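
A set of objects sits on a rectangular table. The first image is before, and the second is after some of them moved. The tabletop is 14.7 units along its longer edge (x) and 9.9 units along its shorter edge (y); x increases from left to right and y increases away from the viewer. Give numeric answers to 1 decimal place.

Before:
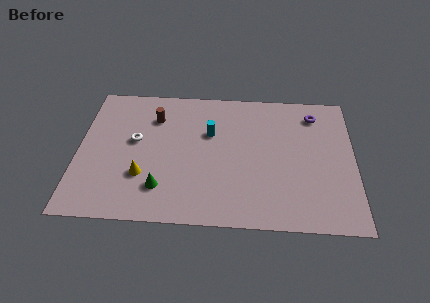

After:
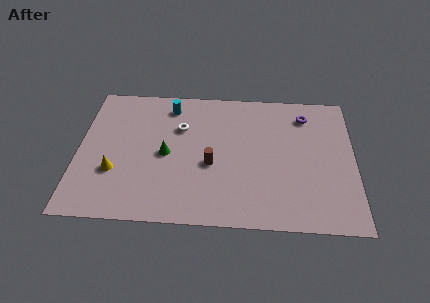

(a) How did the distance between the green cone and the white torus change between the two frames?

-1.5

The distance was about 3.6 in the first image and 2.1 in the second, so they moved 1.5 units closer together.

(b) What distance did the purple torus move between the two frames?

0.5

The purple torus was near (12.6, 8.1) before and (12.1, 8.0) after, so it travelled √(0.5² + 0.1²) ≈ 0.5 units.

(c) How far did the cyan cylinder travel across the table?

2.9

From (7.0, 6.4) to (4.8, 8.3), the cyan cylinder covered √(2.2² + 1.9²) ≈ 2.9 units.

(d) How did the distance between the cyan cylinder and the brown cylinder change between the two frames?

+1.6

The distance was about 3.2 in the first image and 4.8 in the second, so they moved 1.6 units further apart.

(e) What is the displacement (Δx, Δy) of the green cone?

(0.2, 2.4)

From the two frames, the green cone sits at roughly (4.5, 2.3) before and (4.7, 4.7) after.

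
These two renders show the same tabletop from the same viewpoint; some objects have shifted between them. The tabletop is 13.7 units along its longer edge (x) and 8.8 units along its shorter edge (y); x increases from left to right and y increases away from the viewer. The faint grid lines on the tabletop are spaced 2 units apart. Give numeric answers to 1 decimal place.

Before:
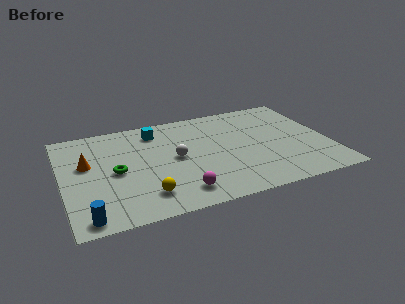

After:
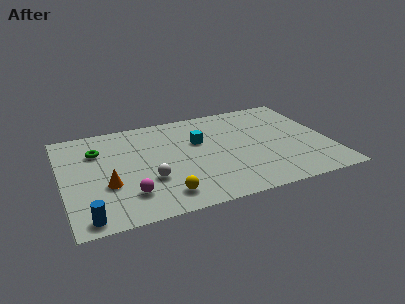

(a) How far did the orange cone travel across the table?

2.3

From (1.3, 5.3) to (2.2, 3.2), the orange cone covered √(0.9² + 2.1²) ≈ 2.3 units.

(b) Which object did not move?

the blue cylinder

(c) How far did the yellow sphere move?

0.9

From (4.0, 1.8) to (4.9, 1.5), the yellow sphere covered √(0.9² + 0.3²) ≈ 0.9 units.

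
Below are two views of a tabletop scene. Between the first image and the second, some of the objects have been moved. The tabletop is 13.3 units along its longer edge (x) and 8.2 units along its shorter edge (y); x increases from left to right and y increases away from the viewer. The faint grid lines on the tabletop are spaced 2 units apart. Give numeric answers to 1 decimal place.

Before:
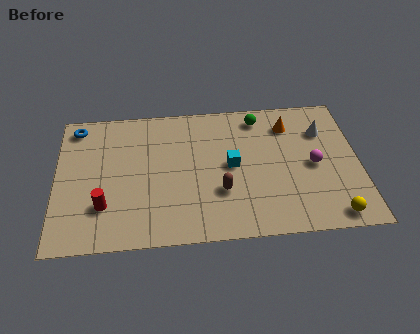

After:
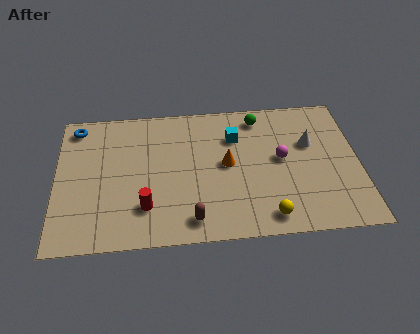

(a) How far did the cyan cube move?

1.7

The cyan cube was near (7.7, 4.2) before and (7.9, 5.9) after, so it travelled √(0.2² + 1.7²) ≈ 1.7 units.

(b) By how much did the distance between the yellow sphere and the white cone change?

-0.4

They were about 5.0 units apart before and 4.6 after — 0.4 units closer together.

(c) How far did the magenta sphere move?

1.5

The magenta sphere was near (11.3, 3.9) before and (9.9, 4.4) after, so it travelled √(1.4² + 0.5²) ≈ 1.5 units.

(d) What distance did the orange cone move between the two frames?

3.5

The orange cone was near (10.3, 6.4) before and (7.5, 4.3) after, so it travelled √(2.8² + 2.1²) ≈ 3.5 units.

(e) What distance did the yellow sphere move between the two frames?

2.8

The yellow sphere was near (12.0, 0.9) before and (9.2, 1.1) after, so it travelled √(2.8² + 0.2²) ≈ 2.8 units.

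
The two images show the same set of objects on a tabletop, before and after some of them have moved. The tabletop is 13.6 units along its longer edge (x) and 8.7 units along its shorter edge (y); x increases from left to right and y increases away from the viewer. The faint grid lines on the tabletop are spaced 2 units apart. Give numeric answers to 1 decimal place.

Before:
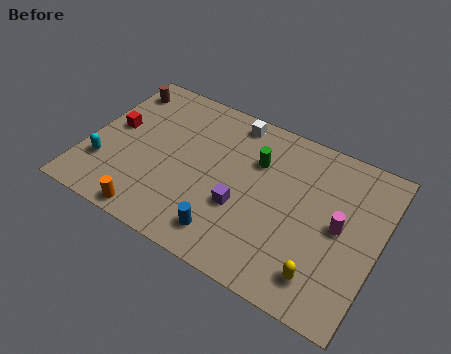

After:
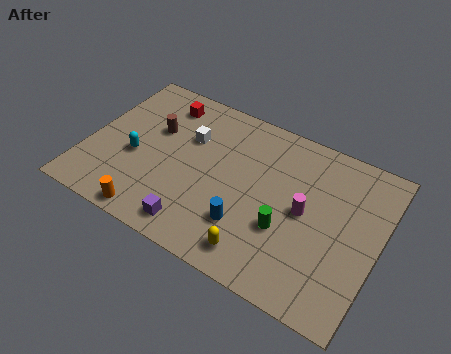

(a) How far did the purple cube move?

2.7

The purple cube was near (7.4, 3.2) before and (5.6, 1.2) after, so it travelled √(1.8² + 2.0²) ≈ 2.7 units.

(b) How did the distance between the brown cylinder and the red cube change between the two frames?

-0.7

The distance was about 2.4 in the first image and 1.7 in the second, so they moved 0.7 units closer together.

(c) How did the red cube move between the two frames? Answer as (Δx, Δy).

(1.9, 2.4)

The red cube was at about (1.1, 4.8) and moved to about (3.0, 7.2).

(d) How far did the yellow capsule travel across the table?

2.9

The yellow capsule was near (11.4, 1.6) before and (8.5, 1.3) after, so it travelled √(2.9² + 0.3²) ≈ 2.9 units.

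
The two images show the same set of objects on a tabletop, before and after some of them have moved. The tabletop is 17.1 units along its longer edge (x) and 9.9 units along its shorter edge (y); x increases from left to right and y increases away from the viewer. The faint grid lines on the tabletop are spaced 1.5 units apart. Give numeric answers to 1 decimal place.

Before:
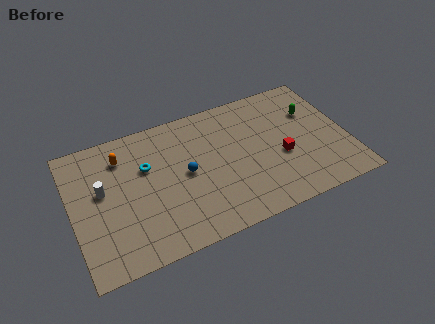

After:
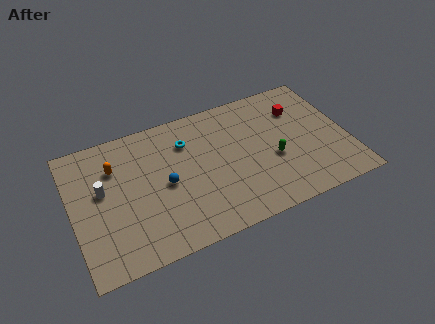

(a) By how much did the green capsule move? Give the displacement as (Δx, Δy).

(-2.8, -2.7)

The green capsule started near (15.2, 6.7) and ended near (12.4, 4.0).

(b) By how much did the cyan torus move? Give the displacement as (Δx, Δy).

(2.6, 0.9)

From the two frames, the cyan torus sits at roughly (4.7, 6.4) before and (7.3, 7.3) after.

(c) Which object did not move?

the white cylinder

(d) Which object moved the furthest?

the green capsule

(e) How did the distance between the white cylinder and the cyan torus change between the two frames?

+2.7

The distance was about 2.9 in the first image and 5.6 in the second, so they moved 2.7 units further apart.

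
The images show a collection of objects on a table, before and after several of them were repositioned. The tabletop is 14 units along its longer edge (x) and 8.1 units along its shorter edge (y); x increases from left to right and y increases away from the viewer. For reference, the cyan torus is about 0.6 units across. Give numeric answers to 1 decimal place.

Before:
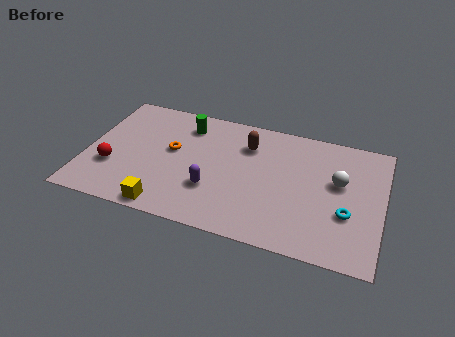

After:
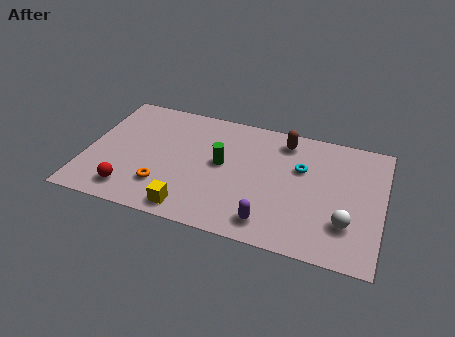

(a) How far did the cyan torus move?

3.3

The cyan torus moved from about (12.4, 2.9) to (10.1, 5.2), a distance of √(2.3² + 2.3²) ≈ 3.3.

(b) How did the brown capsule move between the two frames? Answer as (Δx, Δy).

(1.7, 0.8)

The brown capsule started near (7.5, 6.0) and ended near (9.2, 6.8).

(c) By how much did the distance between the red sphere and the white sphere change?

-0.7

Before: roughly 10.8 units apart; after: 10.1. That's 0.7 units closer together.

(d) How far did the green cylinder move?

2.8

From (4.5, 6.5) to (6.4, 4.4), the green cylinder covered √(1.9² + 2.1²) ≈ 2.8 units.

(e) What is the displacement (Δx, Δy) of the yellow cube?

(1.1, 0.2)

From the two frames, the yellow cube sits at roughly (4.1, 0.8) before and (5.2, 1.0) after.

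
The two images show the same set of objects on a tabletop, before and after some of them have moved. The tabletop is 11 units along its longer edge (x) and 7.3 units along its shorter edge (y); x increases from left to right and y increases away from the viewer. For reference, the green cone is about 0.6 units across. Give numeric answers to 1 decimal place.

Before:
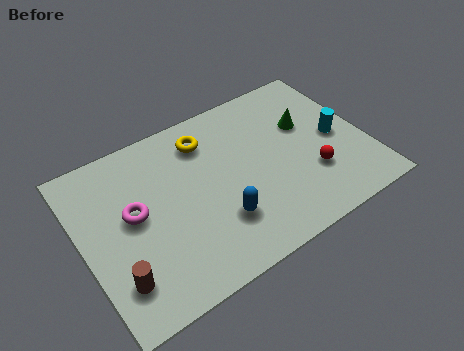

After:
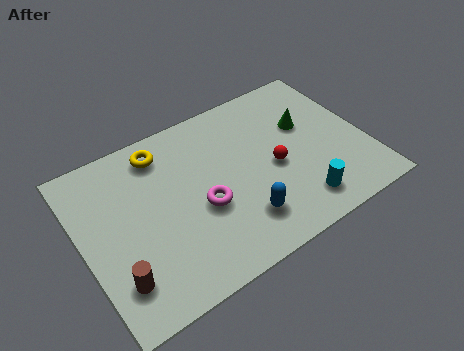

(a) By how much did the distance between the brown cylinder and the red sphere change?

-1.1

Before: roughly 7.7 units apart; after: 6.6. That's 1.1 units closer together.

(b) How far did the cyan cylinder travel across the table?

2.9

The cyan cylinder moved from about (9.9, 3.5) to (8.0, 1.3), a distance of √(1.9² + 2.2²) ≈ 2.9.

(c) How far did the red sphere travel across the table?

1.6

The red sphere was near (8.7, 2.3) before and (7.4, 3.3) after, so it travelled √(1.3² + 1.0²) ≈ 1.6 units.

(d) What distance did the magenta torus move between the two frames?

2.7

The magenta torus moved from about (2.0, 4.0) to (4.5, 3.0), a distance of √(2.5² + 1.0²) ≈ 2.7.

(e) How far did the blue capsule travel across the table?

0.9

The blue capsule moved from about (5.0, 2.1) to (5.8, 1.7), a distance of √(0.8² + 0.4²) ≈ 0.9.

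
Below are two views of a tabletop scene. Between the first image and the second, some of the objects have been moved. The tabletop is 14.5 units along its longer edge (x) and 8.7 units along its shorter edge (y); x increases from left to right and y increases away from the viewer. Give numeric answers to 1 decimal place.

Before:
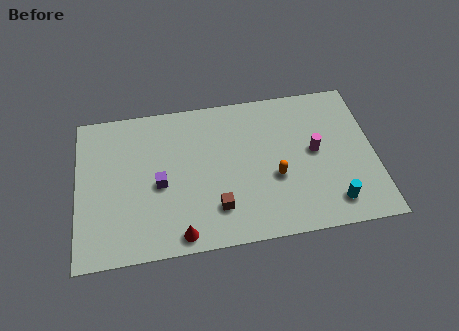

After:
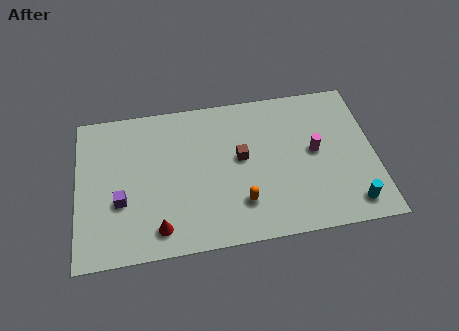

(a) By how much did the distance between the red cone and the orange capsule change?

-1.2

They were about 5.3 units apart before and 4.1 after — 1.2 units closer together.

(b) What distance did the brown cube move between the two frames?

3.0

The brown cube moved from about (6.7, 2.1) to (8.0, 4.8), a distance of √(1.3² + 2.7²) ≈ 3.0.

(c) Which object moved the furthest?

the brown cube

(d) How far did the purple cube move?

2.0

The purple cube moved from about (4.0, 3.9) to (2.1, 3.2), a distance of √(1.9² + 0.7²) ≈ 2.0.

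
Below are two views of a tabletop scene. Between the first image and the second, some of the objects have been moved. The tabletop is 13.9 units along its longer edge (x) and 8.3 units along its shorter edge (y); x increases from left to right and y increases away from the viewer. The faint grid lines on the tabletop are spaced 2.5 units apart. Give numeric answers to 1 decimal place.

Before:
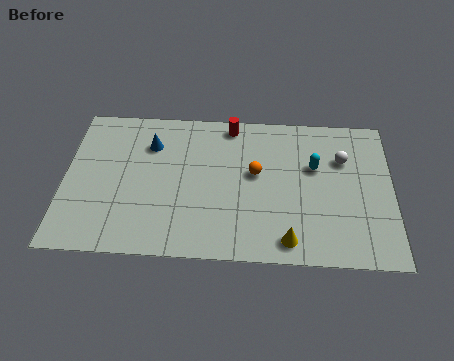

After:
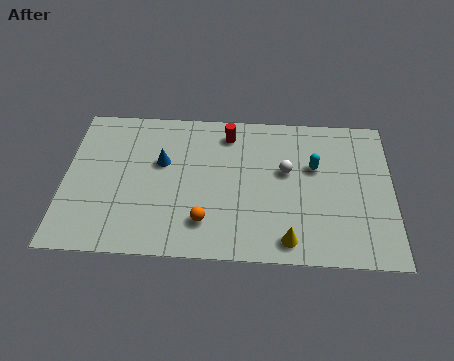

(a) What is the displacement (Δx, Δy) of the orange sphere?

(-2.1, -2.8)

The orange sphere started near (8.1, 4.7) and ended near (6.0, 1.9).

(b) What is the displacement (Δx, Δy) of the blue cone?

(0.5, -1.0)

From the two frames, the blue cone sits at roughly (3.6, 6.1) before and (4.1, 5.1) after.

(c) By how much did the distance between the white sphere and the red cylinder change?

-1.9

They were about 5.1 units apart before and 3.2 after — 1.9 units closer together.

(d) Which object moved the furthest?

the orange sphere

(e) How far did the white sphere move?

2.5

The white sphere was near (11.8, 5.7) before and (9.4, 4.9) after, so it travelled √(2.4² + 0.8²) ≈ 2.5 units.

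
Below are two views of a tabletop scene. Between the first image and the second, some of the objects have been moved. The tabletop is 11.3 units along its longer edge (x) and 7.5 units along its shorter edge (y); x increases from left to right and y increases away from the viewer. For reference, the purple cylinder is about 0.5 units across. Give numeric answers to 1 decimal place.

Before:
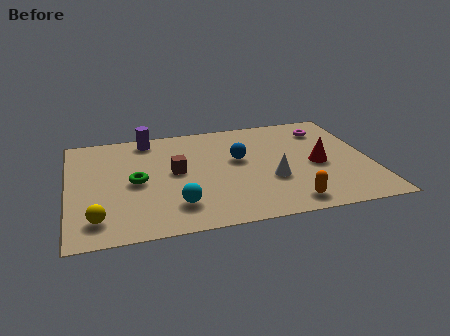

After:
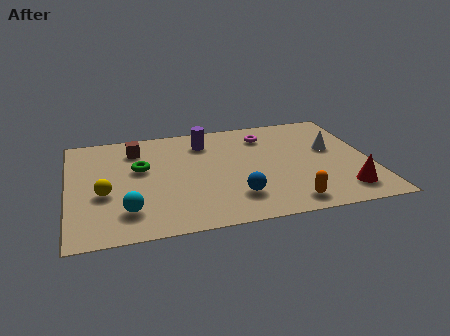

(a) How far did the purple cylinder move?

2.2

From (3.1, 6.6) to (5.2, 5.9), the purple cylinder covered √(2.1² + 0.7²) ≈ 2.2 units.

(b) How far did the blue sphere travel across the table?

2.6

The blue sphere was near (6.4, 4.4) before and (6.1, 1.8) after, so it travelled √(0.3² + 2.6²) ≈ 2.6 units.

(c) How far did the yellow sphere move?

1.6

From (1.0, 1.4) to (1.3, 3.0), the yellow sphere covered √(0.3² + 1.6²) ≈ 1.6 units.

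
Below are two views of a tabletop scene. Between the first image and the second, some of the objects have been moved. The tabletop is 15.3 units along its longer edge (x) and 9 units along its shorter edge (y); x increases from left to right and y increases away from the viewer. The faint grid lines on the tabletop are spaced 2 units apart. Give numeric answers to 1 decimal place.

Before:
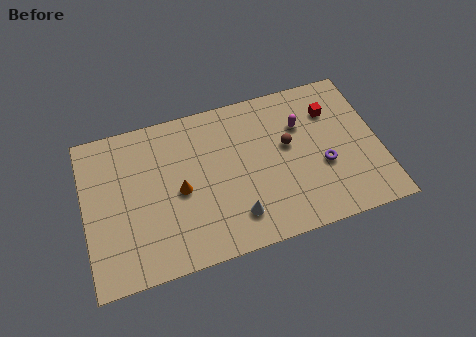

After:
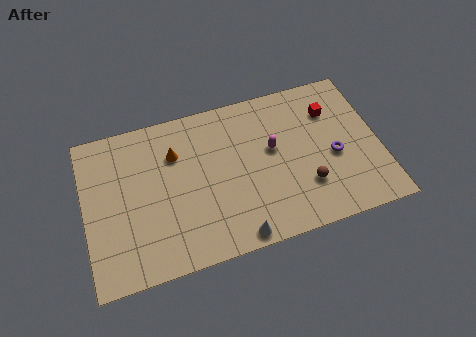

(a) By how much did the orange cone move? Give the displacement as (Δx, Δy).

(-0.1, 2.2)

The orange cone was at about (4.9, 4.2) and moved to about (4.8, 6.4).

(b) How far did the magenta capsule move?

1.9

From (11.4, 6.2) to (9.8, 5.2), the magenta capsule covered √(1.6² + 1.0²) ≈ 1.9 units.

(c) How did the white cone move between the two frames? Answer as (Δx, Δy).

(-0.1, -1.1)

The white cone started near (7.6, 1.9) and ended near (7.5, 0.8).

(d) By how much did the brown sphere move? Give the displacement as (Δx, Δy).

(0.7, -2.6)

The brown sphere was at about (10.6, 5.2) and moved to about (11.3, 2.6).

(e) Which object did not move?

the red cube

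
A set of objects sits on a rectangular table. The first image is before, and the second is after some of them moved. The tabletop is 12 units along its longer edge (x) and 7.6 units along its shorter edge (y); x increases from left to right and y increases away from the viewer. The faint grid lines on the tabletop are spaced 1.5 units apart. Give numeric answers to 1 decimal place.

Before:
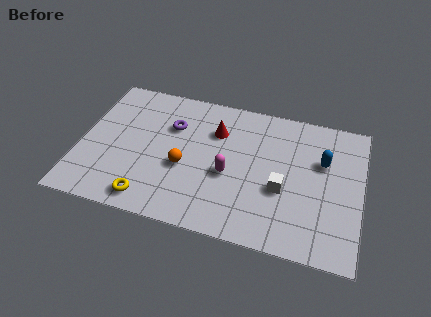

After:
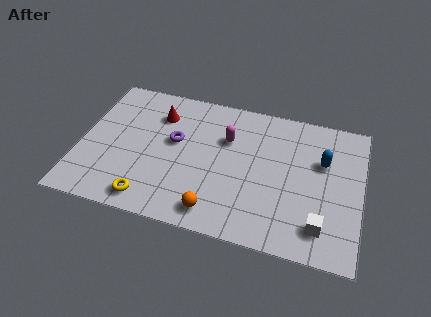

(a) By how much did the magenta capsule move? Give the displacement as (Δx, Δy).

(-0.2, 1.9)

The magenta capsule started near (6.4, 3.2) and ended near (6.2, 5.1).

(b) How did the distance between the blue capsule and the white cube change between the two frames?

+0.9

The distance was about 2.5 in the first image and 3.4 in the second, so they moved 0.9 units further apart.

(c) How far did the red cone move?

2.5

The red cone was near (5.7, 5.4) before and (3.2, 5.7) after, so it travelled √(2.5² + 0.3²) ≈ 2.5 units.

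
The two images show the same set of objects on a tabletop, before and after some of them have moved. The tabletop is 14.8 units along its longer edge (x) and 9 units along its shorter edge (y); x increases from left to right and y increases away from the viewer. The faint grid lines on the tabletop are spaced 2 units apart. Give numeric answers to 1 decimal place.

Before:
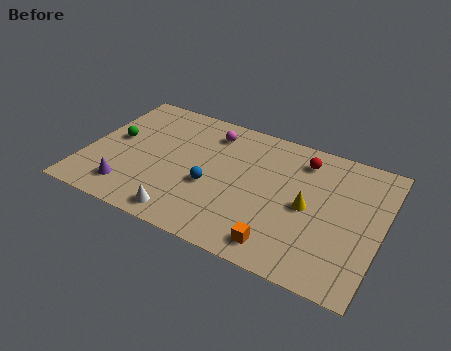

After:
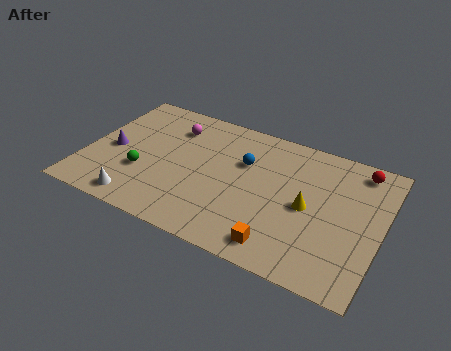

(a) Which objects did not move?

the orange cube and the yellow cone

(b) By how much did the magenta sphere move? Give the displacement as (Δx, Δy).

(-1.9, -0.4)

From the two frames, the magenta sphere sits at roughly (5.9, 7.3) before and (4.0, 6.9) after.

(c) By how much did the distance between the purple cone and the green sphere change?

-1.4

The distance was about 3.4 in the first image and 2.0 in the second, so they moved 1.4 units closer together.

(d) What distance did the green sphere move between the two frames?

2.5

The green sphere was near (1.3, 4.9) before and (3.0, 3.1) after, so it travelled √(1.7² + 1.8²) ≈ 2.5 units.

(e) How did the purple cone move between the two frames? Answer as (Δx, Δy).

(-1.2, 2.4)

The purple cone started near (2.5, 1.7) and ended near (1.3, 4.1).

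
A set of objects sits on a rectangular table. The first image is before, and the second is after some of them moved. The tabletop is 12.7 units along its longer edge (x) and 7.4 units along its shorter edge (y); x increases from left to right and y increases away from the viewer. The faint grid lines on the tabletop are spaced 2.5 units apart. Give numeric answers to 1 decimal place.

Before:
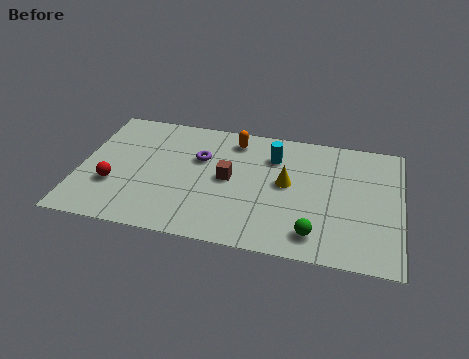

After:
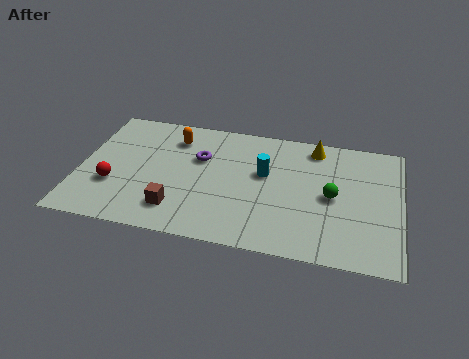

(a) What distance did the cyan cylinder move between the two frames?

1.1

The cyan cylinder moved from about (7.6, 5.5) to (7.3, 4.4), a distance of √(0.3² + 1.1²) ≈ 1.1.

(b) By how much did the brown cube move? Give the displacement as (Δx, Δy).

(-1.9, -2.2)

From the two frames, the brown cube sits at roughly (5.9, 3.8) before and (4.0, 1.6) after.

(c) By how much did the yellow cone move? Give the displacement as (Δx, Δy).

(1.0, 2.4)

The yellow cone started near (8.2, 4.0) and ended near (9.2, 6.4).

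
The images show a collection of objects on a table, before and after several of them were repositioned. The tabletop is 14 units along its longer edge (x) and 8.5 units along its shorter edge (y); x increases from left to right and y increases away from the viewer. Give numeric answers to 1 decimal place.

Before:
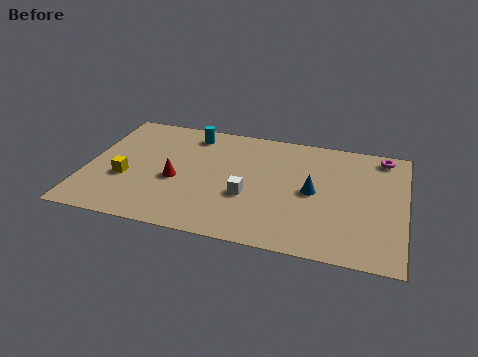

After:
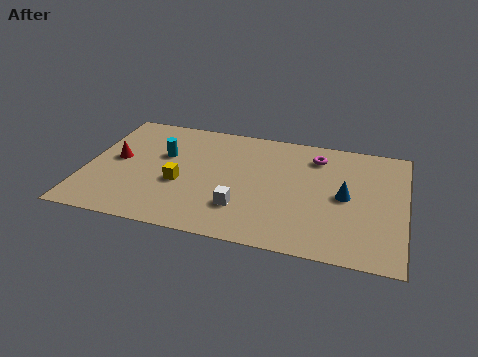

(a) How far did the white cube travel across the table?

0.9

The white cube moved from about (7.2, 3.2) to (7.0, 2.3), a distance of √(0.2² + 0.9²) ≈ 0.9.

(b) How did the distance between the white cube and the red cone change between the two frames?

+2.9

The distance was about 3.2 in the first image and 6.1 in the second, so they moved 2.9 units further apart.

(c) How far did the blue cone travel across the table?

1.4

From (10.0, 4.2) to (11.4, 4.2), the blue cone covered √(1.4² + 0.0²) ≈ 1.4 units.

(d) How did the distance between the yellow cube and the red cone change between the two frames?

+0.9

They were about 2.2 units apart before and 3.1 after — 0.9 units further apart.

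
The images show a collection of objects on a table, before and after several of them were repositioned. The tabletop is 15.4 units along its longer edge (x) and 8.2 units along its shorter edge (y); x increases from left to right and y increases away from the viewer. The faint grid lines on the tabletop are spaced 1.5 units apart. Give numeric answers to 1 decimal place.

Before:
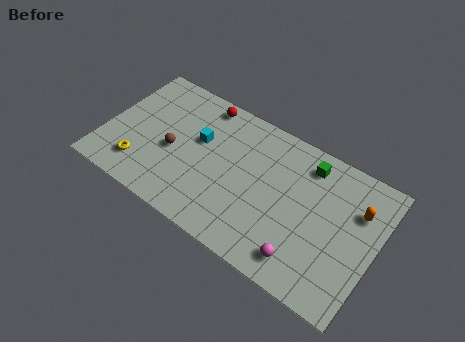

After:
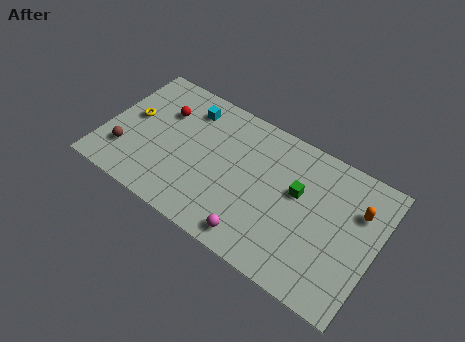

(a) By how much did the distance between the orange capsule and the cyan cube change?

+0.9

The distance was about 9.0 in the first image and 9.9 in the second, so they moved 0.9 units further apart.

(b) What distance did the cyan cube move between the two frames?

1.8

From (5.2, 5.0) to (4.3, 6.6), the cyan cube covered √(0.9² + 1.6²) ≈ 1.8 units.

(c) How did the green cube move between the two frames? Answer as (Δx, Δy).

(-0.3, -1.9)

From the two frames, the green cube sits at roughly (11.2, 6.8) before and (10.9, 4.9) after.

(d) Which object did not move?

the orange capsule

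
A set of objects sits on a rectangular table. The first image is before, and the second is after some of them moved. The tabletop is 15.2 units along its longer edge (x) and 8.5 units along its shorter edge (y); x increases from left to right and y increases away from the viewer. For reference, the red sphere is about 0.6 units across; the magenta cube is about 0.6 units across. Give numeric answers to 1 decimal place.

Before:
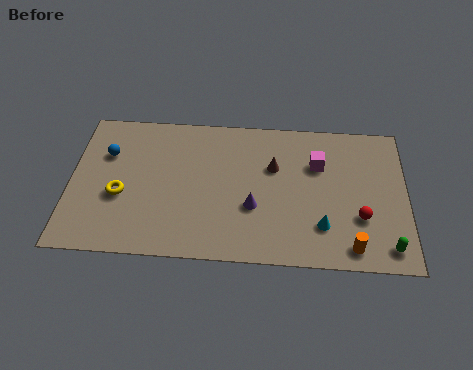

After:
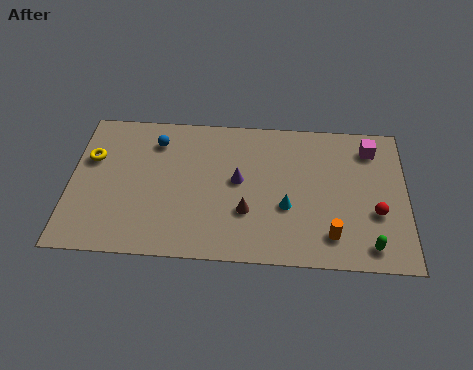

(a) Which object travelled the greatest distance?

the brown cone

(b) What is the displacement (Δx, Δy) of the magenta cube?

(2.4, 1.1)

The magenta cube was at about (11.2, 5.8) and moved to about (13.6, 6.9).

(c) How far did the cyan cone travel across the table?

1.9

The cyan cone was near (11.4, 2.2) before and (9.8, 3.2) after, so it travelled √(1.6² + 1.0²) ≈ 1.9 units.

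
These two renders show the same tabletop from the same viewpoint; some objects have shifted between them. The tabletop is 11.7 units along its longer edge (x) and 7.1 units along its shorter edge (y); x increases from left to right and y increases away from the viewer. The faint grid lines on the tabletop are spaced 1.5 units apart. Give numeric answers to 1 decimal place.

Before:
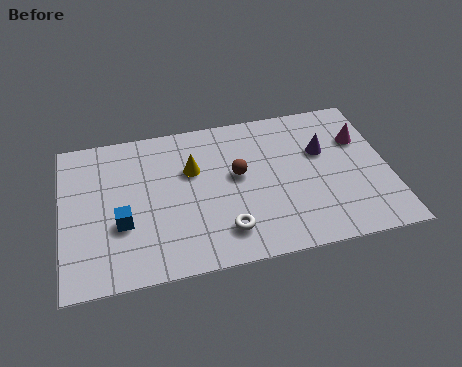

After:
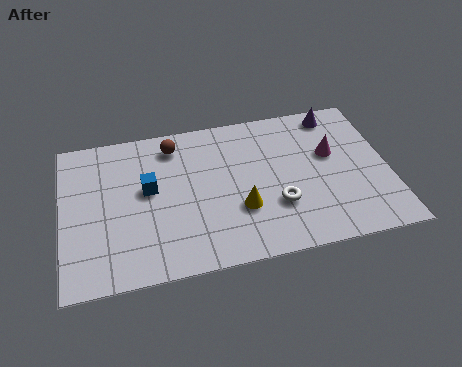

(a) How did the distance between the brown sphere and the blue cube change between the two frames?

-2.3

The distance was about 4.4 in the first image and 2.1 in the second, so they moved 2.3 units closer together.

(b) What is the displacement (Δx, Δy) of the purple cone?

(0.6, 1.7)

The purple cone was at about (9.4, 4.5) and moved to about (10.0, 6.2).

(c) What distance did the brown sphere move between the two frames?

2.9

The brown sphere moved from about (6.3, 4.0) to (4.1, 5.9), a distance of √(2.2² + 1.9²) ≈ 2.9.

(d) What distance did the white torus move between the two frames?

2.1

The white torus was near (5.7, 1.5) before and (7.6, 2.3) after, so it travelled √(1.9² + 0.8²) ≈ 2.1 units.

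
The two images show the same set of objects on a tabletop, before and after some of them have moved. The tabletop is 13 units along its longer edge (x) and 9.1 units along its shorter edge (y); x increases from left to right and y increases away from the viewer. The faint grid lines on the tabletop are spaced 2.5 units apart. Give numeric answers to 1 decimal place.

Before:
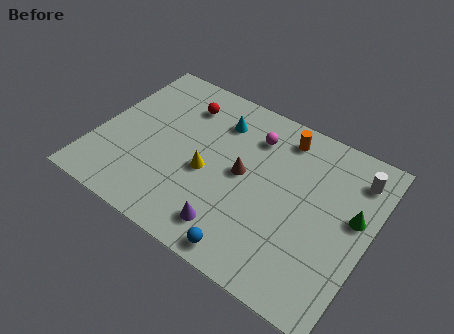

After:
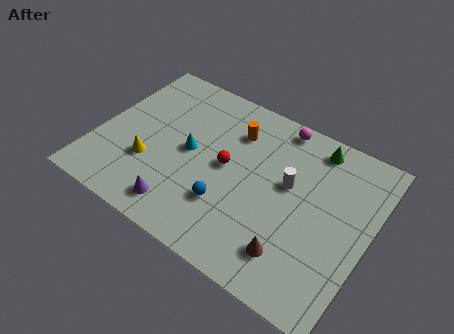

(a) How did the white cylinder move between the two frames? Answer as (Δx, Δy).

(-2.9, -2.0)

From the two frames, the white cylinder sits at roughly (12.0, 7.3) before and (9.1, 5.3) after.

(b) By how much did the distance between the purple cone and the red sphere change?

-2.8

The distance was about 6.5 in the first image and 3.7 in the second, so they moved 2.8 units closer together.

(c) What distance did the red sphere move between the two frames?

3.5

From (3.6, 7.1) to (6.2, 4.7), the red sphere covered √(2.6² + 2.4²) ≈ 3.5 units.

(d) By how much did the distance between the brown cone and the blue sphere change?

-0.5

The distance was about 3.9 in the first image and 3.4 in the second, so they moved 0.5 units closer together.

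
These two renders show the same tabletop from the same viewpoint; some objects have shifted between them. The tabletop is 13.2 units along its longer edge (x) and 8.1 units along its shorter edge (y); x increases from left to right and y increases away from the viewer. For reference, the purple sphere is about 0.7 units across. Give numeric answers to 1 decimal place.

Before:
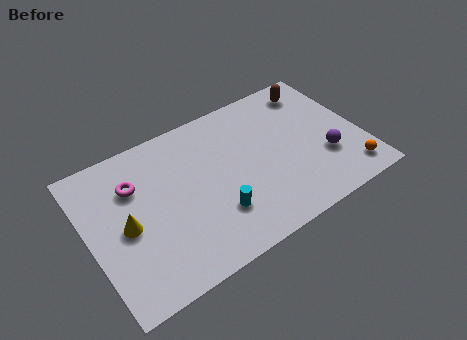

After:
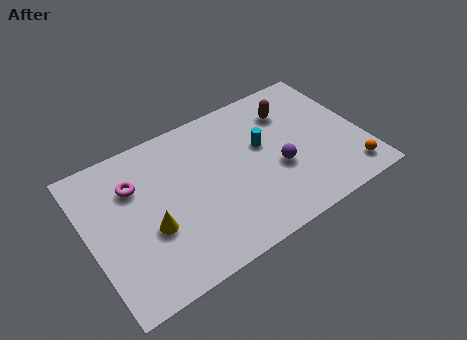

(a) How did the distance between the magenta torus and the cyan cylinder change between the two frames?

+1.4

Before: roughly 4.8 units apart; after: 6.2. That's 1.4 units further apart.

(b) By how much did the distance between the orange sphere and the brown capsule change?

-0.3

The distance was about 5.5 in the first image and 5.2 in the second, so they moved 0.3 units closer together.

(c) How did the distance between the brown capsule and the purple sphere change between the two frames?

-1.0

They were about 4.1 units apart before and 3.1 after — 1.0 units closer together.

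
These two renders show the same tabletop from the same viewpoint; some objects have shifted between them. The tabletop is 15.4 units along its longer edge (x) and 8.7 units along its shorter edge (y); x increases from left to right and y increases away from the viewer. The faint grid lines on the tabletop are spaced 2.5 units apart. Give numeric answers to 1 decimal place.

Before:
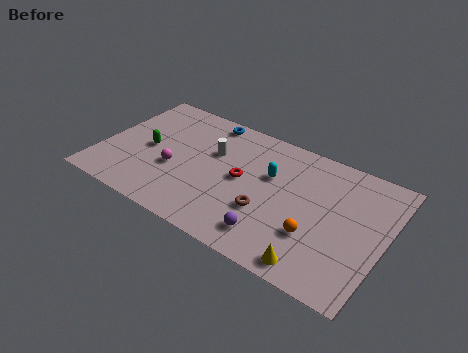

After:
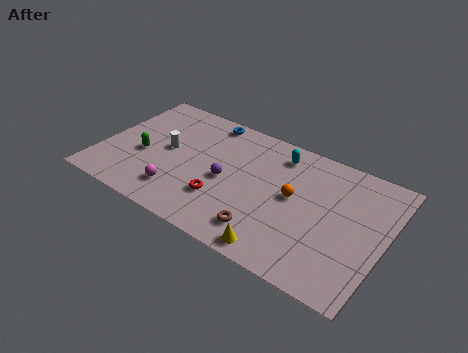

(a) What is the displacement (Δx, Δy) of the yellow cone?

(-1.9, -0.1)

The yellow cone started near (12.2, 1.0) and ended near (10.3, 0.9).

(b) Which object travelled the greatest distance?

the purple sphere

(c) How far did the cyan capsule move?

1.7

The cyan capsule moved from about (9.1, 5.5) to (9.3, 7.2), a distance of √(0.2² + 1.7²) ≈ 1.7.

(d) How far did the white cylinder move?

2.6

The white cylinder moved from about (5.9, 5.6) to (3.5, 4.6), a distance of √(2.4² + 1.0²) ≈ 2.6.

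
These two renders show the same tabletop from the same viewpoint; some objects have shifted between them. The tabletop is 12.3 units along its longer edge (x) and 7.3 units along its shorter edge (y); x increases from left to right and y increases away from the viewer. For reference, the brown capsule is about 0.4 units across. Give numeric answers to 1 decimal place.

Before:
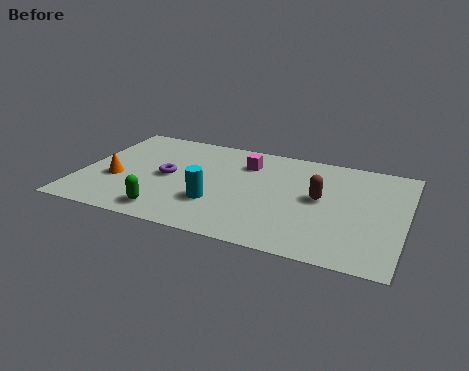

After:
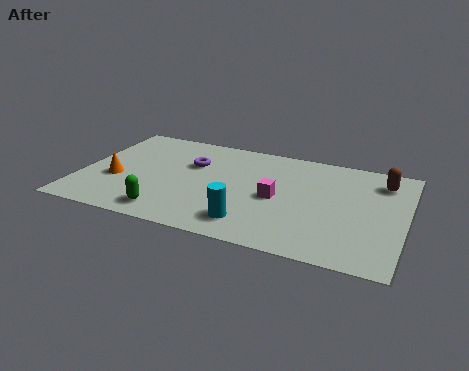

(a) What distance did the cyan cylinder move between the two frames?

1.7

From (5.3, 2.3) to (6.7, 1.4), the cyan cylinder covered √(1.4² + 0.9²) ≈ 1.7 units.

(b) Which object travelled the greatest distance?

the brown capsule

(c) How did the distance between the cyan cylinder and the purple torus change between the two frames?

+1.9

They were about 2.4 units apart before and 4.3 after — 1.9 units further apart.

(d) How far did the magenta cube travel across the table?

2.5

The magenta cube was near (6.1, 5.5) before and (7.5, 3.4) after, so it travelled √(1.4² + 2.1²) ≈ 2.5 units.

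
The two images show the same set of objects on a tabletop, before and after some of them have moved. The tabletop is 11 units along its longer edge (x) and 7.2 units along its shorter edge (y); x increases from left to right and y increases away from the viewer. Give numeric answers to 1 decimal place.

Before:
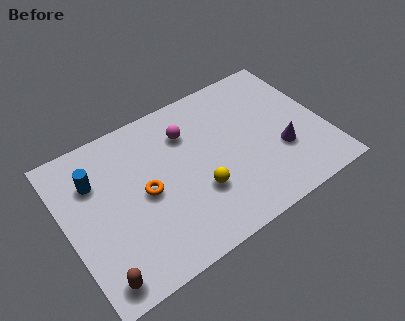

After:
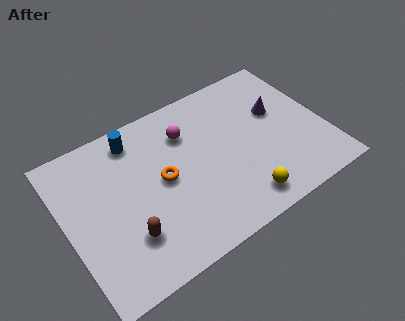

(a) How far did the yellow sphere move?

2.1

From (5.4, 2.4) to (7.0, 1.1), the yellow sphere covered √(1.6² + 1.3²) ≈ 2.1 units.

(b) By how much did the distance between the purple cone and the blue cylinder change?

-1.9

They were about 8.0 units apart before and 6.1 after — 1.9 units closer together.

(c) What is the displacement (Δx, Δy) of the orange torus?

(0.8, 0.2)

From the two frames, the orange torus sits at roughly (3.3, 3.5) before and (4.1, 3.7) after.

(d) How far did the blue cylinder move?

2.1

From (1.4, 5.1) to (3.3, 6.1), the blue cylinder covered √(1.9² + 1.0²) ≈ 2.1 units.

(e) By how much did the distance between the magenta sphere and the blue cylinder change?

-1.8

Before: roughly 4.0 units apart; after: 2.2. That's 1.8 units closer together.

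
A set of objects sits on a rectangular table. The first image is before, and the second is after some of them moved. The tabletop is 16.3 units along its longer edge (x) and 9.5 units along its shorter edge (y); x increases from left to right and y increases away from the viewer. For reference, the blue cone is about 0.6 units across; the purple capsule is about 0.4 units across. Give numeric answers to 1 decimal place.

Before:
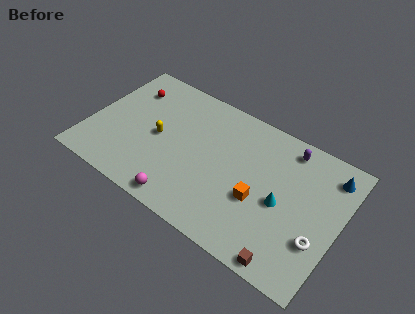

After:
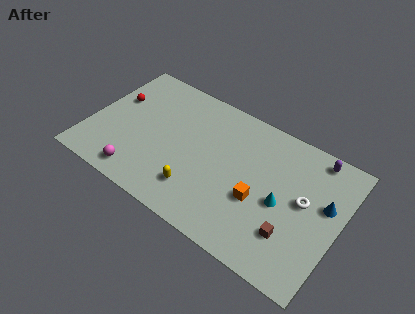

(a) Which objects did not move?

the cyan cone and the orange cube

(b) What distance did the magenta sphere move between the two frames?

3.0

The magenta sphere was near (6.8, 1.0) before and (3.8, 1.3) after, so it travelled √(3.0² + 0.3²) ≈ 3.0 units.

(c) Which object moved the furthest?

the yellow capsule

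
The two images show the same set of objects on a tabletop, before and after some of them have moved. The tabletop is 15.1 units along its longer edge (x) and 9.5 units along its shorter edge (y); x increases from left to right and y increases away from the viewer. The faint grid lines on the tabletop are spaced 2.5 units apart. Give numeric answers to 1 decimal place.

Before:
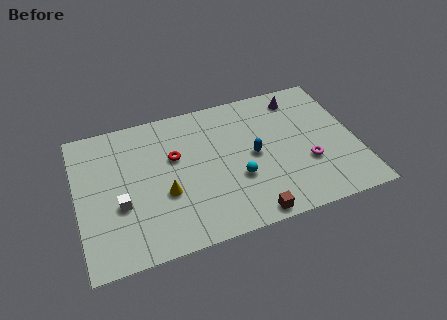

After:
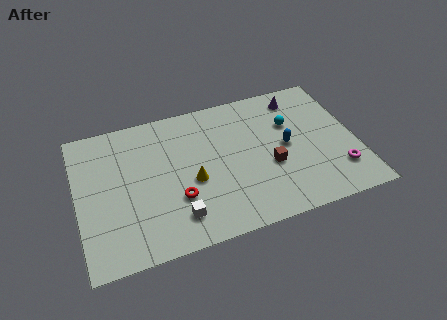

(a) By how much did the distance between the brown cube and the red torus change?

-1.1

Before: roughly 6.2 units apart; after: 5.1. That's 1.1 units closer together.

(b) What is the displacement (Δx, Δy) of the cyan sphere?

(3.2, 2.9)

From the two frames, the cyan sphere sits at roughly (8.5, 3.4) before and (11.7, 6.3) after.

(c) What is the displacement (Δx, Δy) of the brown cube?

(1.4, 2.9)

The brown cube started near (8.9, 0.8) and ended near (10.3, 3.7).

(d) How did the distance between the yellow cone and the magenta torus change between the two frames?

+0.3

Before: roughly 7.7 units apart; after: 8.0. That's 0.3 units further apart.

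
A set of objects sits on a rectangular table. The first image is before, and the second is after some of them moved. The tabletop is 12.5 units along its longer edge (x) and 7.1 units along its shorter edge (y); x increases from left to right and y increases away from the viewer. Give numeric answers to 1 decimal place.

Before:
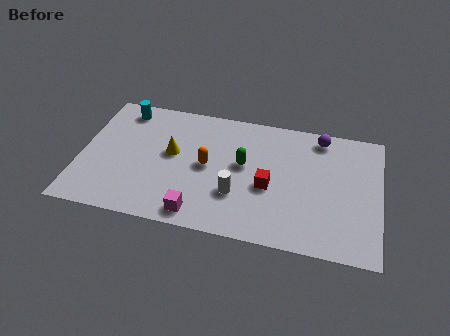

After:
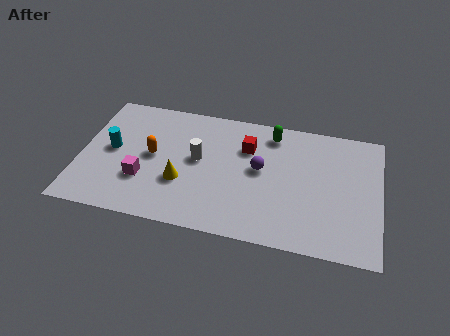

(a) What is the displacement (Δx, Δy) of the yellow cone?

(0.5, -1.5)

The yellow cone started near (3.8, 4.0) and ended near (4.3, 2.5).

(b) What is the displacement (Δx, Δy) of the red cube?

(-1.0, 2.0)

From the two frames, the red cube sits at roughly (7.9, 3.0) before and (6.9, 5.0) after.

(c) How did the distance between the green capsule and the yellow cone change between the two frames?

+2.0

Before: roughly 3.0 units apart; after: 5.0. That's 2.0 units further apart.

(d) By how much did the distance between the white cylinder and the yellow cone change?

-1.8

The distance was about 3.3 in the first image and 1.5 in the second, so they moved 1.8 units closer together.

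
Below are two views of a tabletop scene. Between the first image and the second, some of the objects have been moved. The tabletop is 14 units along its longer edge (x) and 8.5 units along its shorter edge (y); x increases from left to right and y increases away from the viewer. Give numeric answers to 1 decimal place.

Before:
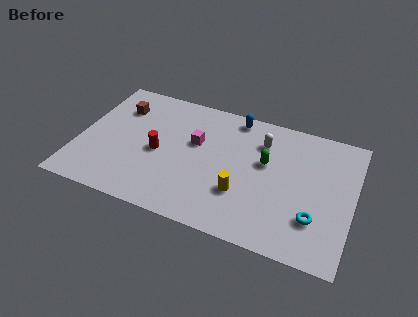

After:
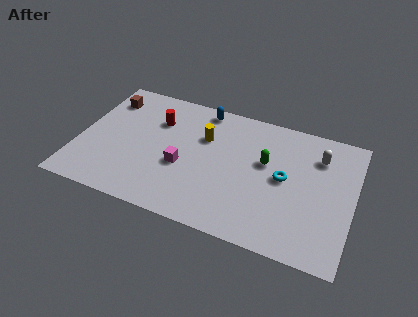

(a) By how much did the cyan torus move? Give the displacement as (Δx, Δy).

(-1.7, 2.0)

The cyan torus was at about (12.2, 2.4) and moved to about (10.5, 4.4).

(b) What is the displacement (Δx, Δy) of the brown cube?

(-0.7, 0.4)

From the two frames, the brown cube sits at roughly (1.8, 6.3) before and (1.1, 6.7) after.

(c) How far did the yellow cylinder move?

3.7

The yellow cylinder moved from about (8.5, 2.7) to (6.3, 5.7), a distance of √(2.2² + 3.0²) ≈ 3.7.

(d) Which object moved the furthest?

the yellow cylinder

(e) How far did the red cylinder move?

2.1

From (4.1, 3.9) to (3.8, 6.0), the red cylinder covered √(0.3² + 2.1²) ≈ 2.1 units.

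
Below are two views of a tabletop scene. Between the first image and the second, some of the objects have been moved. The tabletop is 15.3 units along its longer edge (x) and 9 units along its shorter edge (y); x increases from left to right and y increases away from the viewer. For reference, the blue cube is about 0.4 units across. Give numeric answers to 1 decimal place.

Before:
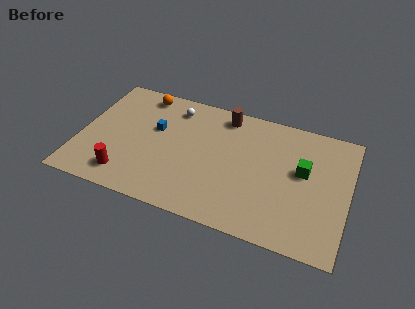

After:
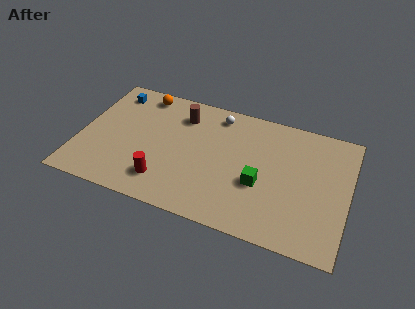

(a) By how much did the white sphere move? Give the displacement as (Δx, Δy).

(2.5, 0.3)

The white sphere started near (5.1, 7.4) and ended near (7.6, 7.7).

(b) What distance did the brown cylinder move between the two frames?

2.5

The brown cylinder moved from about (8.0, 7.8) to (5.6, 7.0), a distance of √(2.4² + 0.8²) ≈ 2.5.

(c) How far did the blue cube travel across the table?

3.4

From (4.2, 5.5) to (1.5, 7.5), the blue cube covered √(2.7² + 2.0²) ≈ 3.4 units.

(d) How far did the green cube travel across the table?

2.9

The green cube moved from about (12.7, 5.2) to (10.4, 3.5), a distance of √(2.3² + 1.7²) ≈ 2.9.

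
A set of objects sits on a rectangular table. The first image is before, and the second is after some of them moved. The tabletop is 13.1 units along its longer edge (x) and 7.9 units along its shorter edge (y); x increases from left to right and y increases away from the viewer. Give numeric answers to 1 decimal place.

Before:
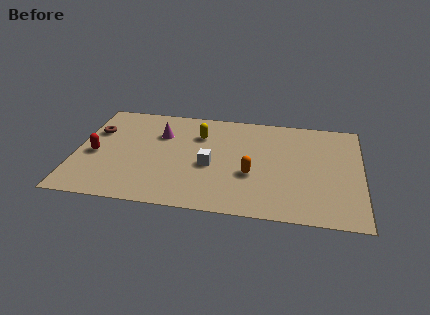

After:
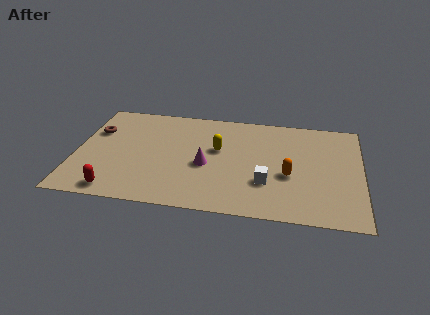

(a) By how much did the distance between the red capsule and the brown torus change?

+2.8

The distance was about 1.8 in the first image and 4.6 in the second, so they moved 2.8 units further apart.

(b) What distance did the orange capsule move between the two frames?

1.7

The orange capsule moved from about (8.1, 3.0) to (9.8, 3.2), a distance of √(1.7² + 0.2²) ≈ 1.7.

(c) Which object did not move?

the brown torus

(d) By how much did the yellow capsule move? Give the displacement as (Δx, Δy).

(0.9, -1.0)

The yellow capsule started near (5.6, 5.7) and ended near (6.5, 4.7).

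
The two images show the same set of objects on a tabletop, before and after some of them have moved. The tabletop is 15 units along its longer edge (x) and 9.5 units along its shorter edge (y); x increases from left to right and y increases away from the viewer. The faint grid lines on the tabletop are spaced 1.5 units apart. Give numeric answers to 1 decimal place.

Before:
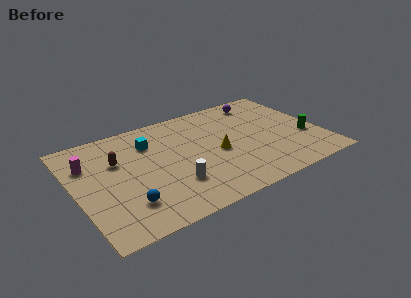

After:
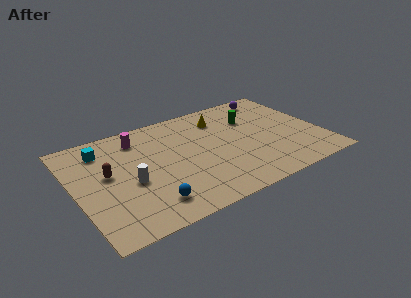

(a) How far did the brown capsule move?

1.1

The brown capsule was near (2.7, 6.2) before and (2.0, 5.3) after, so it travelled √(0.7² + 0.9²) ≈ 1.1 units.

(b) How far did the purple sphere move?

0.8

From (12.0, 8.1) to (12.8, 8.3), the purple sphere covered √(0.8² + 0.2²) ≈ 0.8 units.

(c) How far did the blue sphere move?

1.4

The blue sphere was near (2.7, 2.3) before and (4.0, 1.8) after, so it travelled √(1.3² + 0.5²) ≈ 1.4 units.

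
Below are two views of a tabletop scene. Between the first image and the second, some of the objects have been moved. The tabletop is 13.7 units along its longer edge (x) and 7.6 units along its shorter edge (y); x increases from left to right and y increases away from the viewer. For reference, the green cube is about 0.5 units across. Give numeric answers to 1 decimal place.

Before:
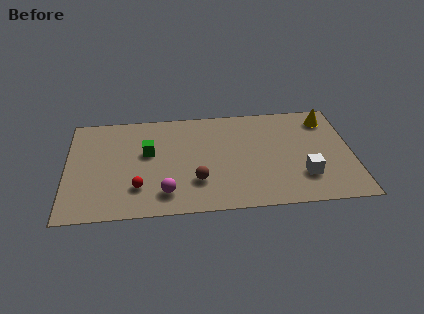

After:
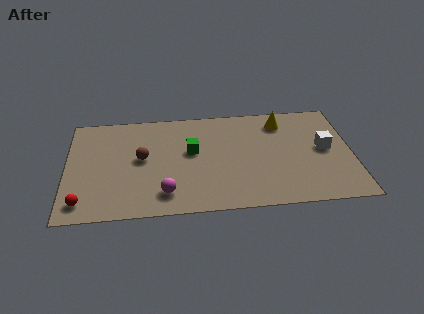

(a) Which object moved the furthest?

the brown sphere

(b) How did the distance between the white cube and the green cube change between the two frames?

-1.4

The distance was about 7.8 in the first image and 6.4 in the second, so they moved 1.4 units closer together.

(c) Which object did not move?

the magenta sphere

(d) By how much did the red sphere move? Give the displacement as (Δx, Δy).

(-2.6, -0.8)

From the two frames, the red sphere sits at roughly (3.4, 2.0) before and (0.8, 1.2) after.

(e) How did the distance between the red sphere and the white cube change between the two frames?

+4.0

Before: roughly 7.9 units apart; after: 11.9. That's 4.0 units further apart.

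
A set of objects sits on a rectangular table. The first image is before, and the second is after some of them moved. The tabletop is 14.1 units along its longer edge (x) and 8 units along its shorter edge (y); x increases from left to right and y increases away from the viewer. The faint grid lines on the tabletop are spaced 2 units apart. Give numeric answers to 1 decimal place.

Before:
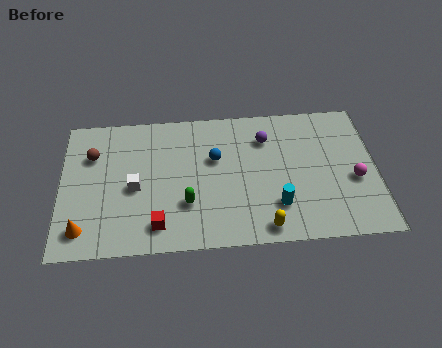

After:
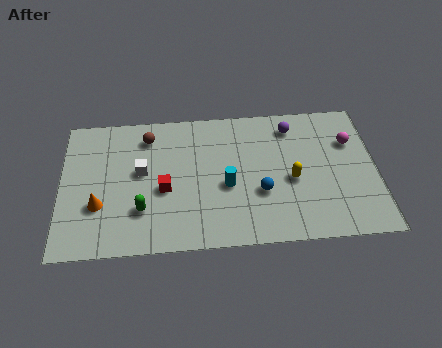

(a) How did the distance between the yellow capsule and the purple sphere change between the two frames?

-2.0

The distance was about 5.1 in the first image and 3.1 in the second, so they moved 2.0 units closer together.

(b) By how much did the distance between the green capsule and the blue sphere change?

+2.5

Before: roughly 2.8 units apart; after: 5.3. That's 2.5 units further apart.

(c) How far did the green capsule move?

2.0

From (5.6, 2.5) to (3.6, 2.3), the green capsule covered √(2.0² + 0.2²) ≈ 2.0 units.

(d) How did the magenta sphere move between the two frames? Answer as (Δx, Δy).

(-0.1, 2.2)

The magenta sphere started near (13.1, 3.3) and ended near (13.0, 5.5).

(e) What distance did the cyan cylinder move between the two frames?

2.6

The cyan cylinder was near (9.6, 2.1) before and (7.4, 3.4) after, so it travelled √(2.2² + 1.3²) ≈ 2.6 units.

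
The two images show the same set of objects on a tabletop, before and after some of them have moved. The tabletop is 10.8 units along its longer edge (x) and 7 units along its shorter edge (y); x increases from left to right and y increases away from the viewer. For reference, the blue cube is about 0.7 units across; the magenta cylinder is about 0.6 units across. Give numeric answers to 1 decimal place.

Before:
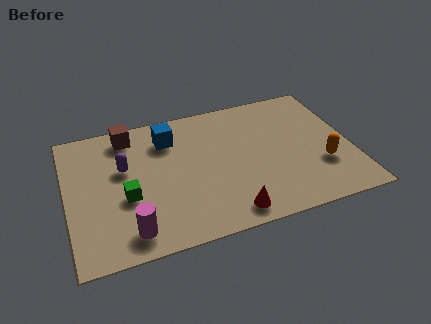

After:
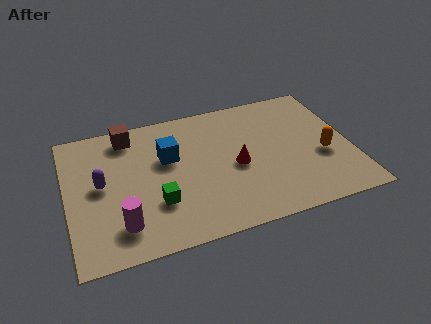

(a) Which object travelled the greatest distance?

the red cone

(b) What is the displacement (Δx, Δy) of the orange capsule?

(0.1, 0.5)

The orange capsule was at about (9.6, 2.3) and moved to about (9.7, 2.8).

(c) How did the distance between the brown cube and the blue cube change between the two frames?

+0.5

They were about 1.6 units apart before and 2.1 after — 0.5 units further apart.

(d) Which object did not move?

the brown cube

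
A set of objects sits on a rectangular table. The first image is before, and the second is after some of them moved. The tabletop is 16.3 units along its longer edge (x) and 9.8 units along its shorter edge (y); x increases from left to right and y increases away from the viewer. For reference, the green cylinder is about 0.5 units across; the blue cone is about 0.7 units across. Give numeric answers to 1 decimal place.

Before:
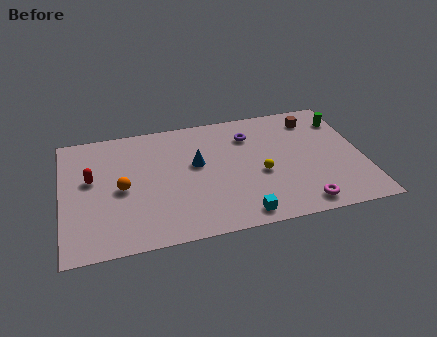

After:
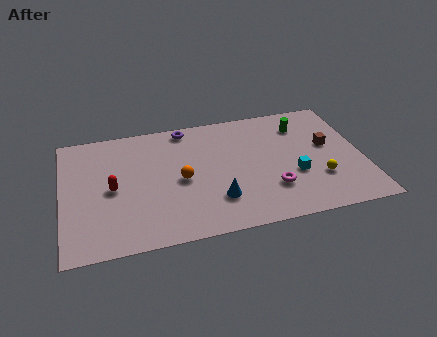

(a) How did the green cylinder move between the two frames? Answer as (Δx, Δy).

(-2.3, 0.0)

From the two frames, the green cylinder sits at roughly (15.5, 7.6) before and (13.2, 7.6) after.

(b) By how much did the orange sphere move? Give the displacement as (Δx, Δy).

(3.2, 0.0)

From the two frames, the orange sphere sits at roughly (3.2, 4.6) before and (6.4, 4.6) after.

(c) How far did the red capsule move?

1.5

From (1.6, 5.7) to (2.7, 4.7), the red capsule covered √(1.1² + 1.0²) ≈ 1.5 units.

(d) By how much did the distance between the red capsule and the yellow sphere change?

+2.0

They were about 9.2 units apart before and 11.2 after — 2.0 units further apart.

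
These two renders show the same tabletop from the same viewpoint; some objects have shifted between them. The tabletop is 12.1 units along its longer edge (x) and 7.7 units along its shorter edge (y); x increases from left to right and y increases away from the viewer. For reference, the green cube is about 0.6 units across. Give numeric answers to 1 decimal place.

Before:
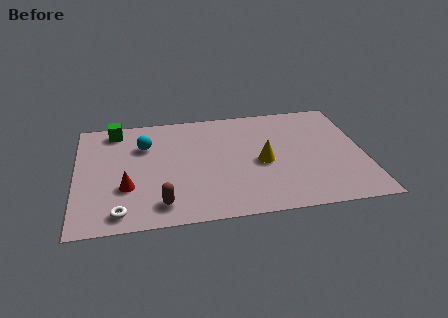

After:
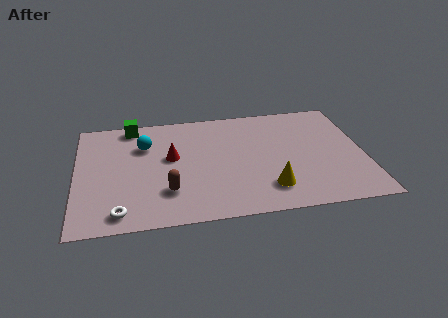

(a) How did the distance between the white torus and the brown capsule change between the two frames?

+0.6

They were about 1.7 units apart before and 2.3 after — 0.6 units further apart.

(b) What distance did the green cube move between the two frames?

0.7

The green cube was near (1.7, 6.7) before and (2.4, 6.9) after, so it travelled √(0.7² + 0.2²) ≈ 0.7 units.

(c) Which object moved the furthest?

the red cone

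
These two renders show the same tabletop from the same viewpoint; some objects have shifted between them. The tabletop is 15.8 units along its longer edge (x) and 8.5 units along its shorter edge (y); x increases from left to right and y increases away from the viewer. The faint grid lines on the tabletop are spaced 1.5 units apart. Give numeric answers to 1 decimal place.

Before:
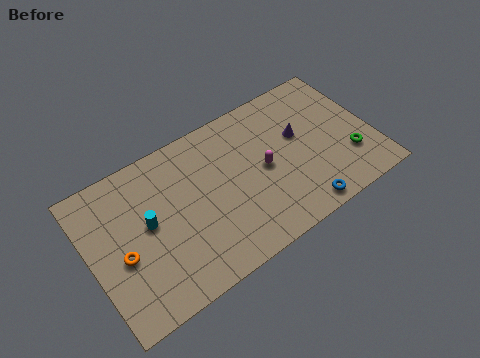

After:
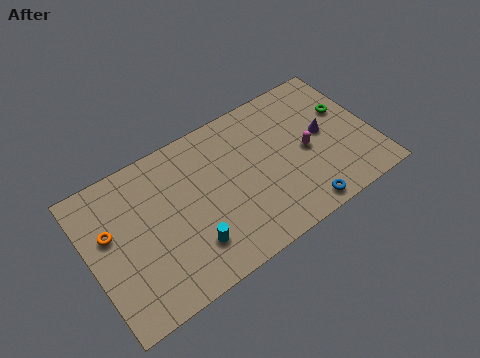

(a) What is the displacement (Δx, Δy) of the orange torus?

(-0.4, 1.6)

The orange torus started near (1.6, 3.6) and ended near (1.2, 5.2).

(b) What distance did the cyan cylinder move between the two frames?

3.2

The cyan cylinder was near (3.2, 4.6) before and (5.2, 2.1) after, so it travelled √(2.0² + 2.5²) ≈ 3.2 units.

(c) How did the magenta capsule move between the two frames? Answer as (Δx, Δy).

(2.4, -0.2)

From the two frames, the magenta capsule sits at roughly (9.7, 4.2) before and (12.1, 4.0) after.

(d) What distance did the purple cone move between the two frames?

1.4

The purple cone moved from about (11.9, 5.1) to (13.2, 4.5), a distance of √(1.3² + 0.6²) ≈ 1.4.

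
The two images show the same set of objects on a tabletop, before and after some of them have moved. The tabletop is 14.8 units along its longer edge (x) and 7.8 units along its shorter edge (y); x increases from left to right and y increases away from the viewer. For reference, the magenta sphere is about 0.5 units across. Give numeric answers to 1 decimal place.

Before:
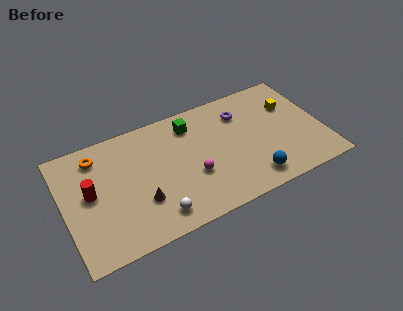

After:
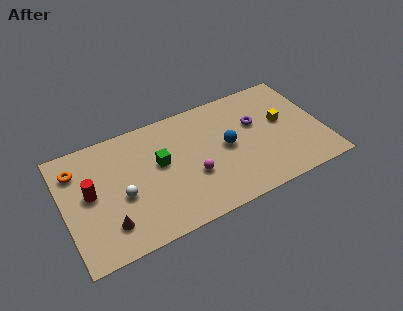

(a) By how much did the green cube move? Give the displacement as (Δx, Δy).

(-2.0, -1.8)

The green cube was at about (7.5, 6.3) and moved to about (5.5, 4.5).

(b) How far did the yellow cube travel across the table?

1.1

The yellow cube moved from about (13.2, 5.3) to (12.6, 4.4), a distance of √(0.6² + 0.9²) ≈ 1.1.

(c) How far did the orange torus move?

1.3

The orange torus moved from about (2.1, 6.4) to (0.9, 6.0), a distance of √(1.2² + 0.4²) ≈ 1.3.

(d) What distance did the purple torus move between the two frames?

1.2

From (10.4, 5.9) to (11.1, 4.9), the purple torus covered √(0.7² + 1.0²) ≈ 1.2 units.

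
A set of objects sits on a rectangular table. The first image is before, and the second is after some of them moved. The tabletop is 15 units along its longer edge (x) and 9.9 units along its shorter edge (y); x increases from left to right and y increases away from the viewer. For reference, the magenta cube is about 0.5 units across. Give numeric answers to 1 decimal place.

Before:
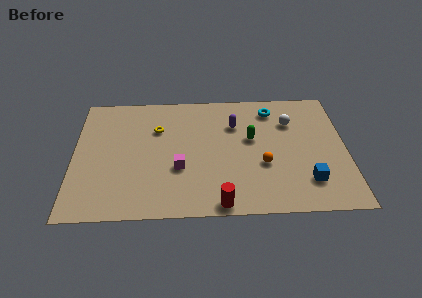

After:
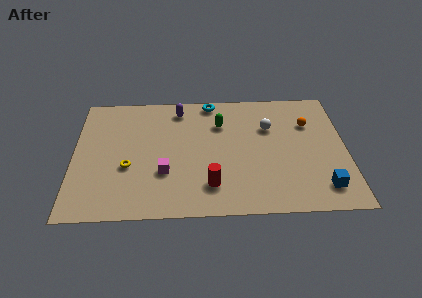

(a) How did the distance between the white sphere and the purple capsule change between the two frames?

+2.2

The distance was about 3.1 in the first image and 5.3 in the second, so they moved 2.2 units further apart.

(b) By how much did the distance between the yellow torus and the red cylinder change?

-2.1

The distance was about 6.9 in the first image and 4.8 in the second, so they moved 2.1 units closer together.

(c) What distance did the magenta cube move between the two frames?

0.9

From (5.8, 3.6) to (5.0, 3.3), the magenta cube covered √(0.8² + 0.3²) ≈ 0.9 units.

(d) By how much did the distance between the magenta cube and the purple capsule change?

+0.6

They were about 4.6 units apart before and 5.2 after — 0.6 units further apart.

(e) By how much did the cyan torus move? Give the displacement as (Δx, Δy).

(-3.4, 0.8)

The cyan torus started near (11.0, 8.2) and ended near (7.6, 9.0).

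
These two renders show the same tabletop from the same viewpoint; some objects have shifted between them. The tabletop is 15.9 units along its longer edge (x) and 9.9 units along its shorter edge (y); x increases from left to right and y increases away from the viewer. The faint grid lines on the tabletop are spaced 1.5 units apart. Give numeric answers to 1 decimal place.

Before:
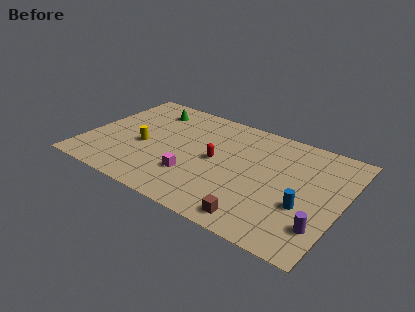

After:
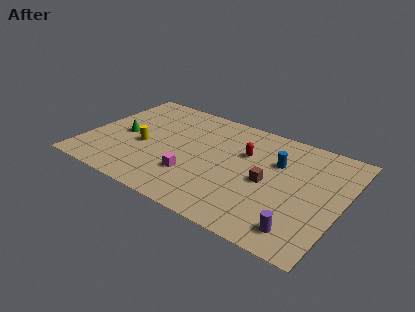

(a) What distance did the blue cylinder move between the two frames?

3.7

The blue cylinder was near (13.8, 3.6) before and (11.7, 6.6) after, so it travelled √(2.1² + 3.0²) ≈ 3.7 units.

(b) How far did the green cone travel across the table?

3.5

The green cone moved from about (3.3, 8.0) to (2.2, 4.7), a distance of √(1.1² + 3.3²) ≈ 3.5.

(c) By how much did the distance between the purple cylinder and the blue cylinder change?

+3.8

Before: roughly 1.7 units apart; after: 5.5. That's 3.8 units further apart.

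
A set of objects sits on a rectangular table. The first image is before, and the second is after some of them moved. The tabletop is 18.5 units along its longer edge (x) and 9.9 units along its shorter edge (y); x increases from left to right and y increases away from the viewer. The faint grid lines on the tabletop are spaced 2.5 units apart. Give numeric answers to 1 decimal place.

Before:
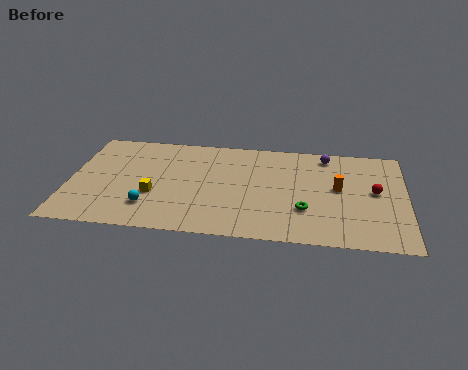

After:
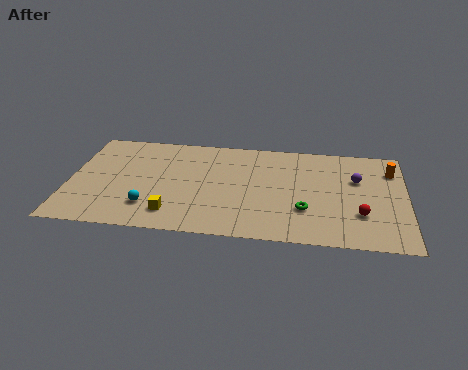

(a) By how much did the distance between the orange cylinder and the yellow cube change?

+2.9

Before: roughly 10.3 units apart; after: 13.2. That's 2.9 units further apart.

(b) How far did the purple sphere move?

2.8

The purple sphere moved from about (14.1, 8.6) to (15.8, 6.4), a distance of √(1.7² + 2.2²) ≈ 2.8.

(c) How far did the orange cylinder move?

3.6

The orange cylinder moved from about (14.8, 5.4) to (17.7, 7.5), a distance of √(2.9² + 2.1²) ≈ 3.6.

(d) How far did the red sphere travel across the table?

2.4

The red sphere was near (16.8, 5.3) before and (16.0, 3.0) after, so it travelled √(0.8² + 2.3²) ≈ 2.4 units.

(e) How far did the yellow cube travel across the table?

2.0

The yellow cube moved from about (4.7, 3.6) to (5.8, 1.9), a distance of √(1.1² + 1.7²) ≈ 2.0.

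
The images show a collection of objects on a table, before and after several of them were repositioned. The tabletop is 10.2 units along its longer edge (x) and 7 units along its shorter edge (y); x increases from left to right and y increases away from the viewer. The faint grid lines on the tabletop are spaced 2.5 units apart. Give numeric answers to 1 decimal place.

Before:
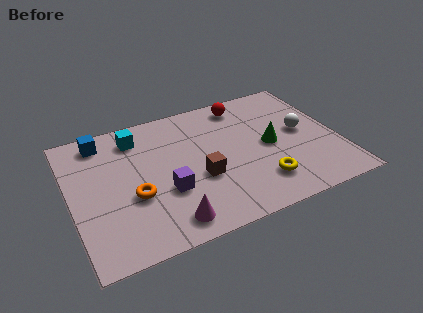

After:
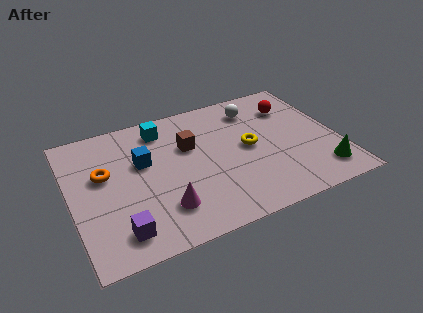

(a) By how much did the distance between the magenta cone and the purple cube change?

+0.3

The distance was about 1.5 in the first image and 1.8 in the second, so they moved 0.3 units further apart.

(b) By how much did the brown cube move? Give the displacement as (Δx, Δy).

(-0.2, 1.8)

The brown cube was at about (4.8, 2.7) and moved to about (4.6, 4.5).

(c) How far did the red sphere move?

2.0

The red sphere was near (6.9, 6.0) before and (8.7, 5.2) after, so it travelled √(1.8² + 0.8²) ≈ 2.0 units.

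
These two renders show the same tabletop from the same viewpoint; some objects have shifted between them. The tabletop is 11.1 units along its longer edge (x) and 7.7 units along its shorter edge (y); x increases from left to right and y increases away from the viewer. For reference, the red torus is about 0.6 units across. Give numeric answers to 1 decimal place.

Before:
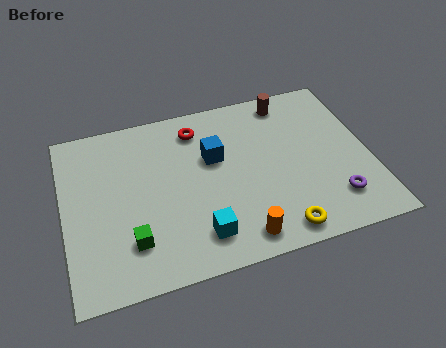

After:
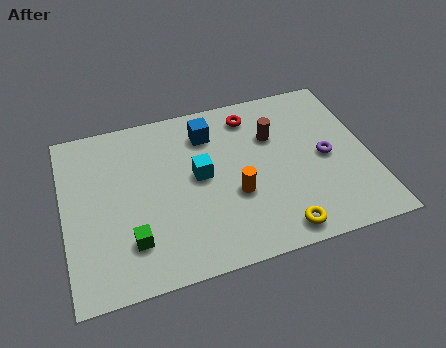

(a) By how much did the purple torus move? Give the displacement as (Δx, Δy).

(-0.1, 2.0)

The purple torus was at about (9.6, 1.7) and moved to about (9.5, 3.7).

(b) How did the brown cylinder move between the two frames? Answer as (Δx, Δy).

(-0.7, -1.5)

From the two frames, the brown cylinder sits at roughly (8.4, 6.7) before and (7.7, 5.2) after.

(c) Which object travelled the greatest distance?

the cyan cube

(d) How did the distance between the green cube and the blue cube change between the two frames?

+0.8

The distance was about 4.3 in the first image and 5.1 in the second, so they moved 0.8 units further apart.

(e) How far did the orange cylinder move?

1.9

The orange cylinder moved from about (6.1, 1.0) to (6.1, 2.9), a distance of √(0.0² + 1.9²) ≈ 1.9.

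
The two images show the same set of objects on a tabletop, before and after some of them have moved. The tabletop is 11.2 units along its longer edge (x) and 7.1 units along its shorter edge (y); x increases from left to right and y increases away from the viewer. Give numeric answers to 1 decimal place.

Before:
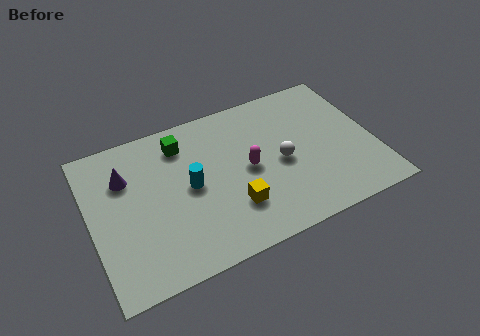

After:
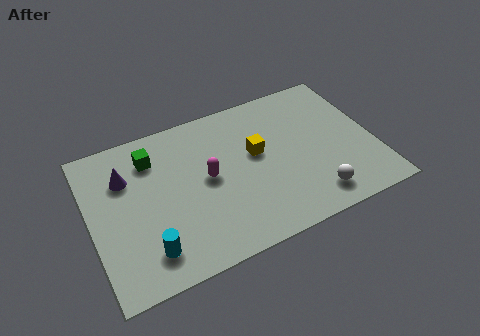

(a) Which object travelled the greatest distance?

the cyan cylinder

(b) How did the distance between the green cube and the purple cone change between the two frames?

-1.2

They were about 2.4 units apart before and 1.2 after — 1.2 units closer together.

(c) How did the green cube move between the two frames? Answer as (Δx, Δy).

(-1.2, -0.2)

The green cube started near (3.8, 5.7) and ended near (2.6, 5.5).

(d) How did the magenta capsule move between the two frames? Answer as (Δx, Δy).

(-1.6, 0.2)

From the two frames, the magenta capsule sits at roughly (6.2, 3.5) before and (4.6, 3.7) after.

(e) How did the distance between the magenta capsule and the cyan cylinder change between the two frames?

+1.2

The distance was about 2.3 in the first image and 3.5 in the second, so they moved 1.2 units further apart.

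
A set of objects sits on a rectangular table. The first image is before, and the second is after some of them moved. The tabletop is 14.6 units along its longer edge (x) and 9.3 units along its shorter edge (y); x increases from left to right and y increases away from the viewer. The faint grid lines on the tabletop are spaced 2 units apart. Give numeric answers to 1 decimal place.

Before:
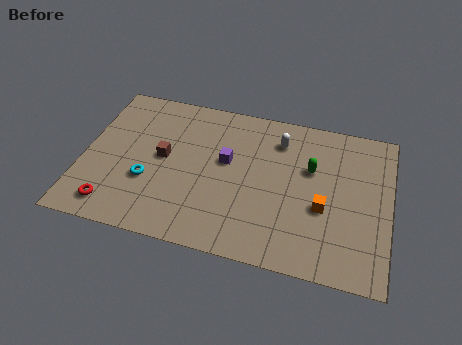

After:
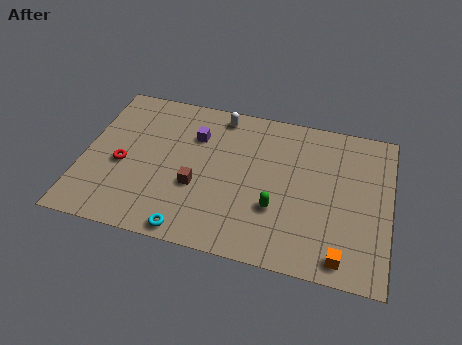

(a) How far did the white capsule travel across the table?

3.0

The white capsule moved from about (9.2, 7.3) to (6.3, 8.2), a distance of √(2.9² + 0.9²) ≈ 3.0.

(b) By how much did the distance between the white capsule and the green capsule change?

+3.8

They were about 2.1 units apart before and 5.9 after — 3.8 units further apart.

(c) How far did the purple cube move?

2.0

The purple cube was near (6.8, 5.4) before and (5.2, 6.6) after, so it travelled √(1.6² + 1.2²) ≈ 2.0 units.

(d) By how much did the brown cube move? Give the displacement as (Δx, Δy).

(1.7, -1.4)

The brown cube was at about (3.8, 4.9) and moved to about (5.5, 3.5).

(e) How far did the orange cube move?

2.8

From (11.5, 3.7) to (12.5, 1.1), the orange cube covered √(1.0² + 2.6²) ≈ 2.8 units.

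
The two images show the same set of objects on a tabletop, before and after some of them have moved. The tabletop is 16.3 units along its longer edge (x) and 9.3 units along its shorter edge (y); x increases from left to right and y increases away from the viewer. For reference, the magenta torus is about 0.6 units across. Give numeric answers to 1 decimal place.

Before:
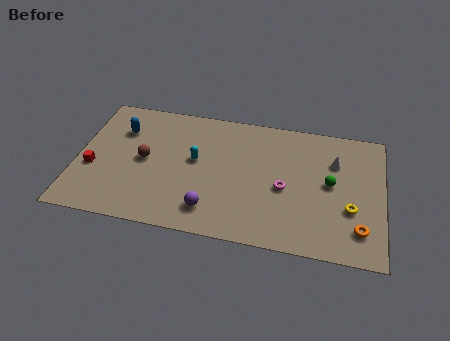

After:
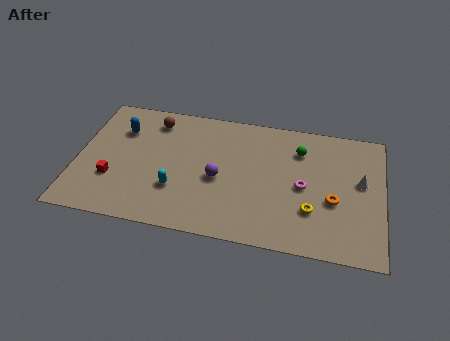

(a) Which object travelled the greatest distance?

the brown sphere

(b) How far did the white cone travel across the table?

1.8

From (13.7, 6.5) to (15.1, 5.3), the white cone covered √(1.4² + 1.2²) ≈ 1.8 units.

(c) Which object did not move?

the blue capsule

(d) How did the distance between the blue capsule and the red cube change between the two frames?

+0.3

They were about 3.4 units apart before and 3.7 after — 0.3 units further apart.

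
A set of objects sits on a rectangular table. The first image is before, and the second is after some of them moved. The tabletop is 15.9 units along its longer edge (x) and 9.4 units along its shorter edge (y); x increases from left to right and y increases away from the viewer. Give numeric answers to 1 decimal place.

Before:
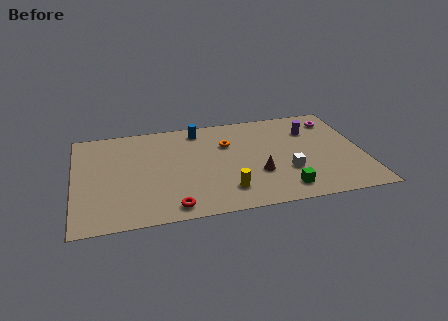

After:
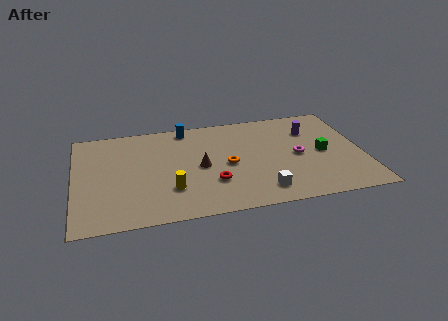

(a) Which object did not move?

the purple cylinder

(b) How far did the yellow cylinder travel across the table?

3.1

From (8.2, 2.0) to (5.2, 2.7), the yellow cylinder covered √(3.0² + 0.7²) ≈ 3.1 units.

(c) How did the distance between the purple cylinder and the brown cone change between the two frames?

+1.9

The distance was about 4.8 in the first image and 6.7 in the second, so they moved 1.9 units further apart.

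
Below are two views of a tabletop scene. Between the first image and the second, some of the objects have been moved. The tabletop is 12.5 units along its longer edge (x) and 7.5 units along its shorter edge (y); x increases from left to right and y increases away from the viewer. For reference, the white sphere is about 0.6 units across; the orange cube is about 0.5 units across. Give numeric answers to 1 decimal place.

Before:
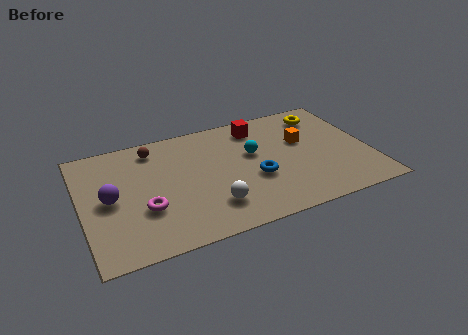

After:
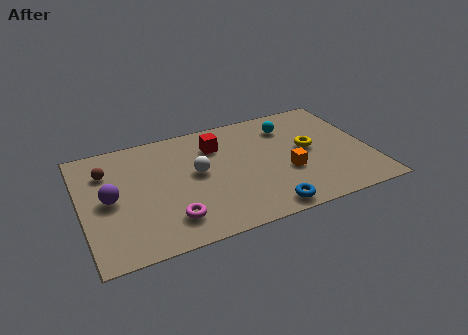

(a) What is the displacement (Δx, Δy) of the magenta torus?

(1.0, -1.0)

The magenta torus was at about (2.6, 2.6) and moved to about (3.6, 1.6).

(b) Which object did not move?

the purple sphere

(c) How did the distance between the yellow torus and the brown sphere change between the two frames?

+1.3

Before: roughly 7.5 units apart; after: 8.8. That's 1.3 units further apart.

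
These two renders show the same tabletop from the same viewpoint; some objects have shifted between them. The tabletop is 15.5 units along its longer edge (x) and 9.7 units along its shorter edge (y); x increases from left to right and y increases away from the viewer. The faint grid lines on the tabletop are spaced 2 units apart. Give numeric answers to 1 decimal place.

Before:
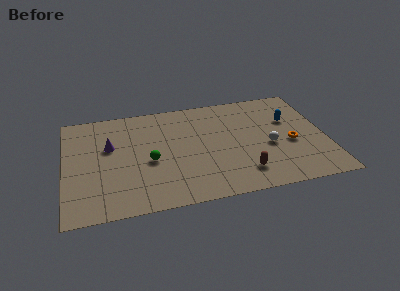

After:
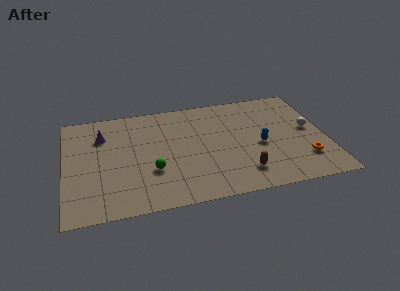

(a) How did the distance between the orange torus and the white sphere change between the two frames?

+1.4

They were about 1.3 units apart before and 2.7 after — 1.4 units further apart.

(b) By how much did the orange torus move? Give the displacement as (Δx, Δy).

(0.7, -1.6)

The orange torus was at about (13.4, 4.1) and moved to about (14.1, 2.5).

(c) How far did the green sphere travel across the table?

0.9

The green sphere was near (5.0, 4.2) before and (5.1, 3.3) after, so it travelled √(0.1² + 0.9²) ≈ 0.9 units.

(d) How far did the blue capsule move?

2.8

The blue capsule moved from about (13.5, 6.3) to (11.6, 4.3), a distance of √(1.9² + 2.0²) ≈ 2.8.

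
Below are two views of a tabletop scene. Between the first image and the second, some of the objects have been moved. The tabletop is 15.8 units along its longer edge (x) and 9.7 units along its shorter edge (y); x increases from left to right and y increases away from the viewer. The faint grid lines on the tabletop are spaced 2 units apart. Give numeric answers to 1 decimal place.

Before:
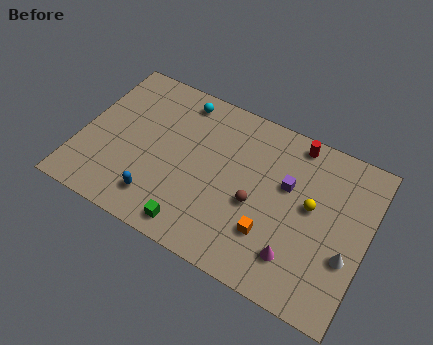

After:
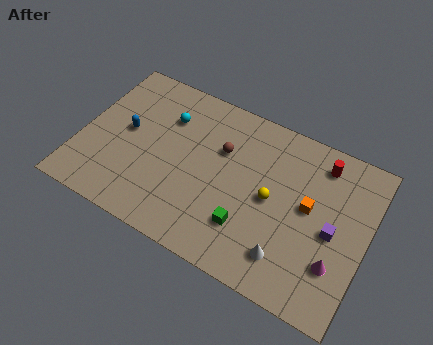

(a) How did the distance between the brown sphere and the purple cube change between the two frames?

+4.3

They were about 2.4 units apart before and 6.7 after — 4.3 units further apart.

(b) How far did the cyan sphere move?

1.5

From (5.0, 8.4) to (4.4, 7.0), the cyan sphere covered √(0.6² + 1.4²) ≈ 1.5 units.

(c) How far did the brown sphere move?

3.2

From (9.8, 4.1) to (7.6, 6.4), the brown sphere covered √(2.2² + 2.3²) ≈ 3.2 units.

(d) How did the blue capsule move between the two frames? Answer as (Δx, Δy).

(-2.3, 3.3)

The blue capsule was at about (4.7, 1.9) and moved to about (2.4, 5.2).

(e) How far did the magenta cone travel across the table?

2.2

From (12.3, 2.2) to (14.4, 2.8), the magenta cone covered √(2.1² + 0.6²) ≈ 2.2 units.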